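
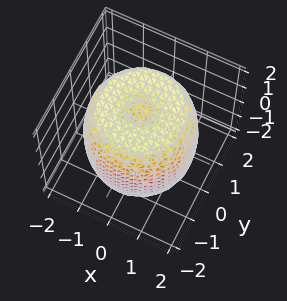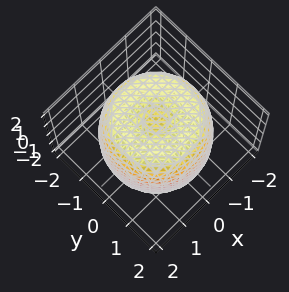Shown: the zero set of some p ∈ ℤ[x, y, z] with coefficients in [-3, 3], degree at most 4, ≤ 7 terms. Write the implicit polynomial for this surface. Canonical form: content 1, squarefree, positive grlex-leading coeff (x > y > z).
x^4 + 2*x^2*y^2 + y^4 - 2*x^2 - 2*y^2 + z^2 - 2

1. Degree: a generic line meets the surface in up to 4 points, so deg p = 4.
2. Symmetries: every cross-section ⟂ z is a circle, so x, y appear only via x² + y².
3. Observable constraints: a circular section at z = 0 has radius between 1 and 2.
4. The integer polynomial consistent with all of this is the stated p.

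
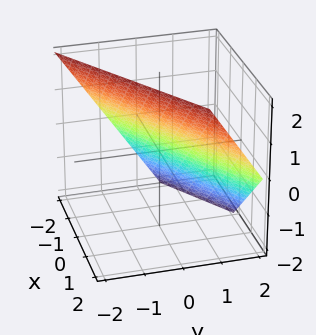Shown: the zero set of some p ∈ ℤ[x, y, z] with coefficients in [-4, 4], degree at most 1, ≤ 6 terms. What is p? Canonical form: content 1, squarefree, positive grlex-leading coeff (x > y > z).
2*x - 3*y - 2*z + 2

1. deg p = 1. Every cross-section is a straight line — this is a plane.
2. Against the integer gridlines: one z-axis crossing is at z = 1; one x-axis crossing is at x = -1.
3. These observations pin down the coefficients.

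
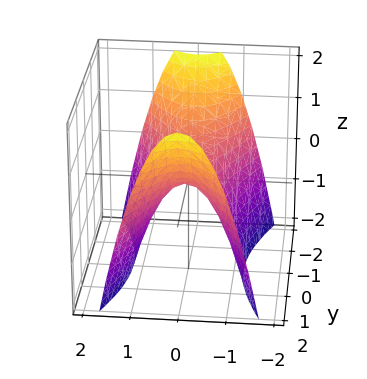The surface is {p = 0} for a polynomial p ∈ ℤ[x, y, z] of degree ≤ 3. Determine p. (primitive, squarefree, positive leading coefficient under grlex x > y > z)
3*x^2 - y^2 + 2*z

(a) Degree: a saddle surface; a quadric, so deg p = 2.
(b) Symmetries: mirror symmetry x ↦ −x ⇒ only even powers of x; mirror symmetry y ↦ −y ⇒ only even powers of y.
(c) Reading off the gridlines: it crosses the y-axis at the gridline y = 0; one x-axis crossing is at x = 0; it crosses the z-axis at the gridline z = 0.
(d) Solving for integer coefficients yields p as stated.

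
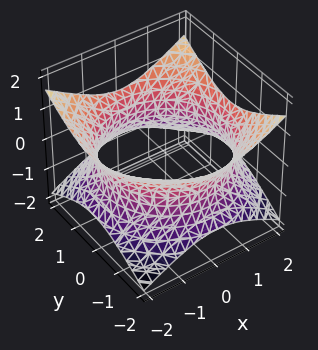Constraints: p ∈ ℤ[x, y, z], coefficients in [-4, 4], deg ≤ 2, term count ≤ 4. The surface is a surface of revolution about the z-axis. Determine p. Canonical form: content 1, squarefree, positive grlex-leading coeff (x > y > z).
x^2 + y^2 - 2*z^2 - 3

First, deg p = 2.
Then, symmetries: rotational symmetry about the z-axis ⇒ p depends on x, y only through x² + y².
Then, observable constraints: no z-intercept at any integer in the box; a circular section at z = 0 has radius between 1 and 2.
Finally, these observations pin down the coefficients.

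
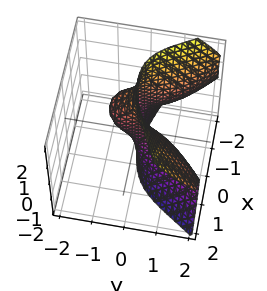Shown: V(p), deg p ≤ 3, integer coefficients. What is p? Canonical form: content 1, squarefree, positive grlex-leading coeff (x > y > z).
2*x*y*z + y^3 + 3*y*z^2 - 3*x^2 - 3*x

(a) The degree is 3 — the shape is more complex than any degree-2 surface.
(b) Observable constraints: every point of the z-axis in the box is on the surface; it meets the y-axis at y = 0 (among the integer gridlines); among the integer gridlines, it crosses the x-axis at x ∈ {-1, 0}.
(c) Matching integer coefficients to the picture gives p.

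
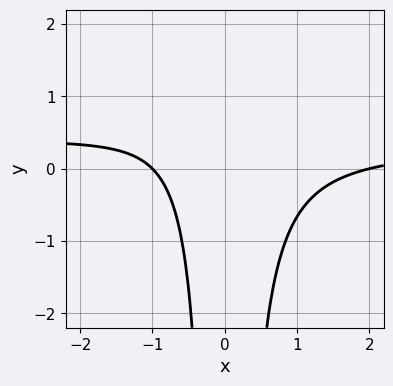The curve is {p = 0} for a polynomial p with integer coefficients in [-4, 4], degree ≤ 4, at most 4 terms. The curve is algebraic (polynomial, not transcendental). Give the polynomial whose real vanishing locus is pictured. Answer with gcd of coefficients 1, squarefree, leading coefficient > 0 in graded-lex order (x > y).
First, deg p = 3.
Then, observable constraints: the curve avoids every integer y-axis point in the box; among the integer gridlines, it crosses the x-axis at x ∈ {-1, 2}.
Finally, matching integer coefficients to the picture gives p.

3*x^2*y - x^2 + x + 2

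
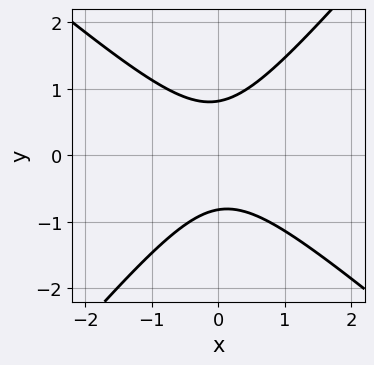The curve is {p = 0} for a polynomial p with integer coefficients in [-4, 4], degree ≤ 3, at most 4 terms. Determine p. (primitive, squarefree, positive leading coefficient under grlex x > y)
3*x^2 + x*y - 3*y^2 + 2

1. deg p = 2. The shape is more complex than any degree-1 curve.
2. Checking where it meets the axes: it misses every integer gridline on the x-axis.
3. The integer polynomial consistent with all of this is the stated p.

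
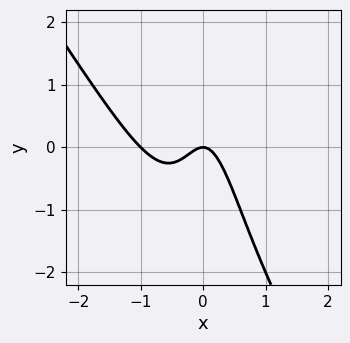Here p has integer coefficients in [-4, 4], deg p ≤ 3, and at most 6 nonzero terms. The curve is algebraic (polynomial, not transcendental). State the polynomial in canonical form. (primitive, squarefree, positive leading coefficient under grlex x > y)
3*x^3 + 2*x^2*y + 3*x^2 + y

1. The degree is 3 — a generic line meets the curve in up to 3 points.
2. Against the integer gridlines: it meets the y-axis at y = 0 (among the integer gridlines); among the integer gridlines, it crosses the x-axis at x ∈ {-1, 0}.
3. The integer polynomial consistent with all of this is the stated p.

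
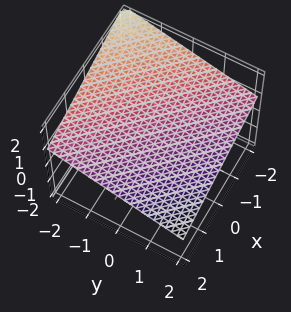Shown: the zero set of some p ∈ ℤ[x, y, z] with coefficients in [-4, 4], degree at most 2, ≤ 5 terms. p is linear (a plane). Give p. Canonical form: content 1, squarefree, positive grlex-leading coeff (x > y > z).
(a) The degree is 1 — every cross-section is a straight line — this is a plane.
(b) Checking where it meets the axes: it meets the y-axis at y = 2 (among the integer gridlines); it crosses the x-axis at the gridline x = 2.
(c) Assembling these constraints gives the stated polynomial.

x + y + 3*z - 2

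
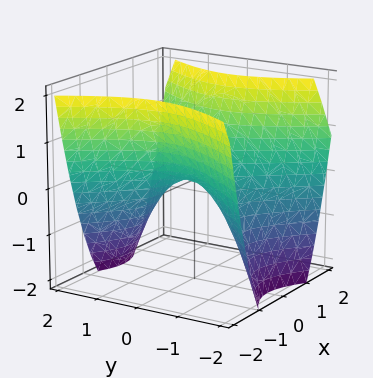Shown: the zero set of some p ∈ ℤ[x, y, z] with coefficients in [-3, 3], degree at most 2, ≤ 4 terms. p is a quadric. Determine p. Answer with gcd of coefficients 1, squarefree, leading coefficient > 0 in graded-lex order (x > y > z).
3*x^2 - 2*y^2 - 3*z

First, the degree is 2 — a saddle surface; a quadric.
Then, symmetries: mirror symmetry x ↦ −x ⇒ only even powers of x; mirror symmetry y ↦ −y ⇒ only even powers of y.
Next, from the visible intercepts: one z-axis crossing is at z = 0; it crosses the y-axis at the gridline y = 0.
Finally, these observations pin down the coefficients.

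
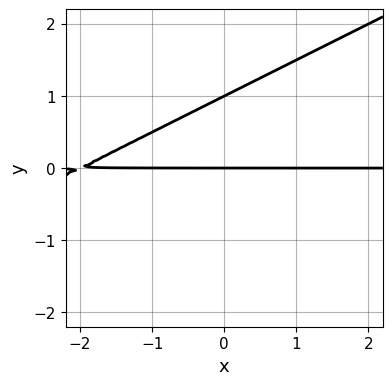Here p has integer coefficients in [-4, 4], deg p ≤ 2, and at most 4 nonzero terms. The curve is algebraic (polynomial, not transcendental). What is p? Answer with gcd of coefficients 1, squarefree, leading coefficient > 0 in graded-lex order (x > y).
x*y - 2*y^2 + 2*y

1. deg p = 2. A generic line meets the curve in up to 2 points.
2. Against the integer gridlines: the y-axis gridline crossings are at y ∈ {0, 1}; the visible x-axis segment lies entirely on the curve.
3. The integer polynomial consistent with all of this is the stated p.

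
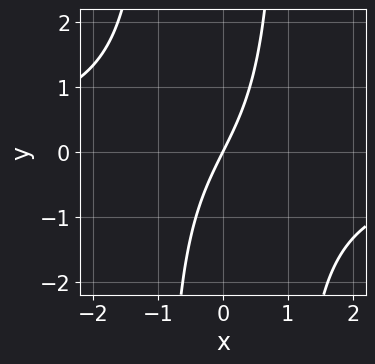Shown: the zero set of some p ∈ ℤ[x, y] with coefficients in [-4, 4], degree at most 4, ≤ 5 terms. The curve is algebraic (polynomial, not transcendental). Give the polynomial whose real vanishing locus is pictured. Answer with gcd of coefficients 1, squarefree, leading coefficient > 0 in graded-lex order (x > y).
x^2*y + 2*x - y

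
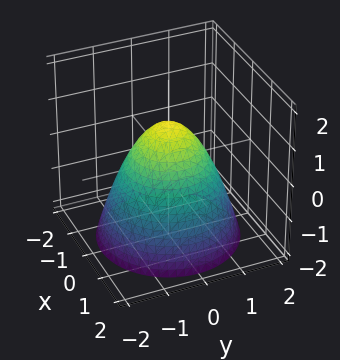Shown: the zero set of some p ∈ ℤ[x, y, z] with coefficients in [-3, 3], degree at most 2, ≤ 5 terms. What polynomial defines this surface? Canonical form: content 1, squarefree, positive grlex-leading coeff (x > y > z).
x^2 + y^2 + z - 1

(a) The degree is 2 — a generic line meets the surface in up to 2 points.
(b) By symmetry, every cross-section ⟂ z is a circle, so x, y appear only via x² + y².
(c) Observable constraints: a circular section at z = 0 has radius exactly 1; the y-axis gridline crossings are at y ∈ {-1, 1}; the x-axis gridline crossings are at x ∈ {-1, 1}.
(d) Solving for integer coefficients yields p as stated. Check: (0, 0, 1) on the z-axis lies on the surface, and p(0, 0, 1) = 0. ✓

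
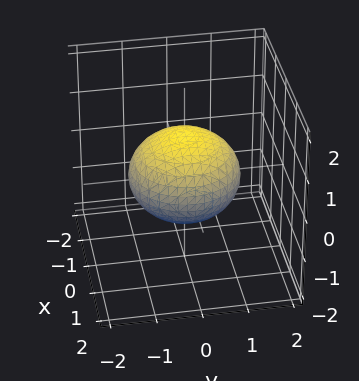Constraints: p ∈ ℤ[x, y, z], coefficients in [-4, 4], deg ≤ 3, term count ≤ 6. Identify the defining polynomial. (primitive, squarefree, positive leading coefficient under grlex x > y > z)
2*x^2 + 2*y^2 + 3*z^2 - 3

The degree is 2 — a closed, bounded, convex surface; a quadric.
By symmetry, the surface is invariant under rotation about z: p = q(x² + y², z); it's symmetric under z → −z, forcing even powers of z.
Observable constraints: a circular section at z = 0 has radius between 1 and 2; the z-axis gridline crossings are at z ∈ {-1, 1}.
Solving for integer coefficients yields p as stated.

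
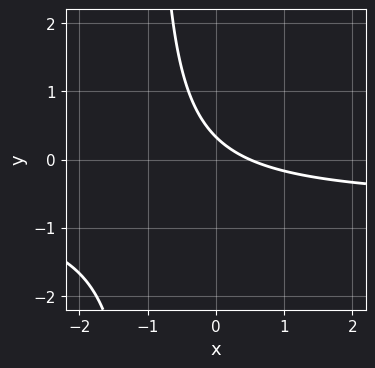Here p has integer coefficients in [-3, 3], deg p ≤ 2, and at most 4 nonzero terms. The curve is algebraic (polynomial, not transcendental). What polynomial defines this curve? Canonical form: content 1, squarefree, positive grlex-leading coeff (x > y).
1. deg p = 2. The shape is more complex than any degree-1 curve.
2. Matching integer coefficients to the picture gives p.

3*x*y + 2*x + 3*y - 1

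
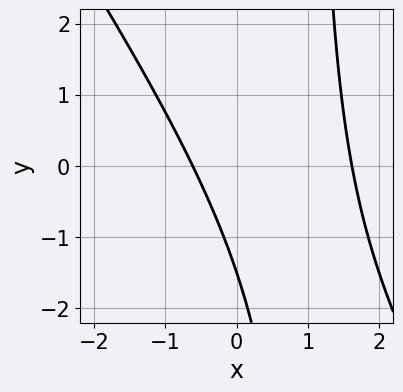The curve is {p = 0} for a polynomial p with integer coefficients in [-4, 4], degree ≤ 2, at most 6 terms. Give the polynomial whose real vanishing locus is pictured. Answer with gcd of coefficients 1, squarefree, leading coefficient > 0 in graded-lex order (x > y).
3*x^2 + 2*x*y - 3*x - 2*y - 3

The degree is 2 — no degree-1 curve has this shape.
The integer polynomial consistent with all of this is the stated p.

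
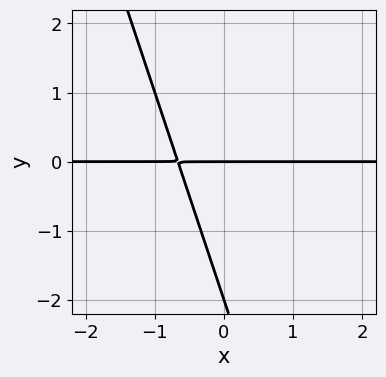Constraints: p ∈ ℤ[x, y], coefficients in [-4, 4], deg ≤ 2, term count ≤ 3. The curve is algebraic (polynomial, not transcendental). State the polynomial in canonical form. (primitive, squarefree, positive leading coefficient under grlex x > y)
The degree is 2 — no degree-1 curve has this shape.
Against the integer gridlines: the y-axis gridline crossings are at y ∈ {-2, 0}; every point of the x-axis in the box is on the curve.
Assembling these constraints gives the stated polynomial.

3*x*y + y^2 + 2*y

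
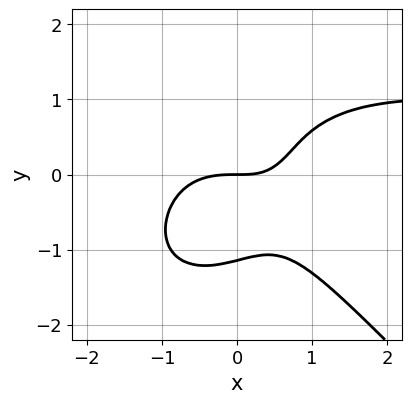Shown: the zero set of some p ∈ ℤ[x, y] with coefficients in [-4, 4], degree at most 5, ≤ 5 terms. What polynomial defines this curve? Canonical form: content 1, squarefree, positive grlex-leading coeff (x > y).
First, the degree is 4 — no degree-3 curve has this shape.
Then, from the axis intercepts and sections: it meets the x-axis at x = 0 (among the integer gridlines); it meets the y-axis at y = 0 (among the integer gridlines).
Finally, together with the visible shape, these determine p as stated.

2*x^3*y + 2*y^4 - 2*x^3 - 2*x*y + 3*y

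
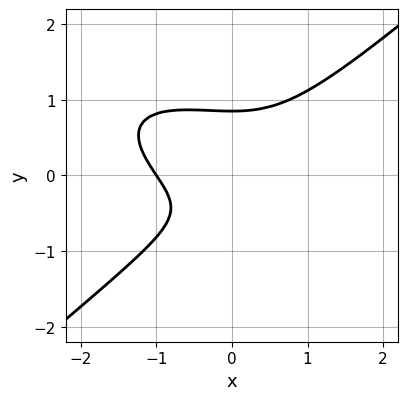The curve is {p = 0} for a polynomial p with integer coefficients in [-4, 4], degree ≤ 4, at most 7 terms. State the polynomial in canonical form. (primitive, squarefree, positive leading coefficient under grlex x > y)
x^3 + x^2*y - 3*y^3 + y + 1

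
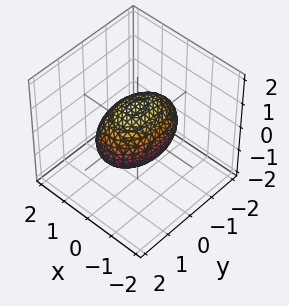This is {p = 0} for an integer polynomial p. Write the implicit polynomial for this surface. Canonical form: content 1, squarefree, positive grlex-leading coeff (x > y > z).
2*x^2 + y^2 + 2*z^2 - 2

(a) The degree is 2 — a closed, bounded, convex surface; a quadric.
(b) Symmetries: mirror symmetry x ↦ −x ⇒ only even powers of x; it's symmetric under z → −z, forcing even powers of z; the y ↦ −y reflection is a symmetry, so y appears only in even powers.
(c) From the axis intercepts and sections: the x-axis gridline crossings are at x ∈ {-1, 1}; the z-axis gridline crossings are at z ∈ {-1, 1}.
(d) Fitting integer coefficients to these (and the overall shape) gives p.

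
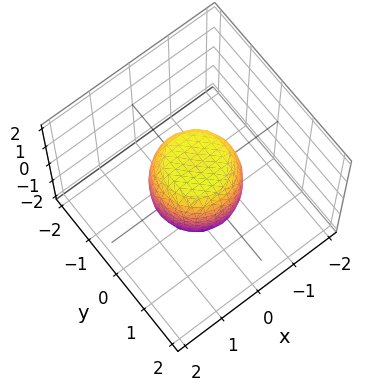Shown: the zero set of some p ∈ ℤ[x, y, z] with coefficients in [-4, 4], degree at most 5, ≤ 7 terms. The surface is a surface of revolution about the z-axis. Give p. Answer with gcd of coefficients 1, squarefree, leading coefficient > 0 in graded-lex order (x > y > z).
2*x^4 + 4*x^2*y^2 + 2*y^4 - x^2 - y^2 + z^2 - 1

1. deg p = 4. A generic line meets the surface in up to 4 points.
2. Symmetries: the z-axis is an axis of rotation, so x and y enter only as x² + y².
3. Observable constraints: a circular section at z = 0 has radius exactly 1; the z-axis gridline crossings are at z ∈ {-1, 1}.
4. Matching integer coefficients to the picture gives p. Check: (0, -1, 0) on the y-axis lies on the surface, and p(0, -1, 0) = 0. ✓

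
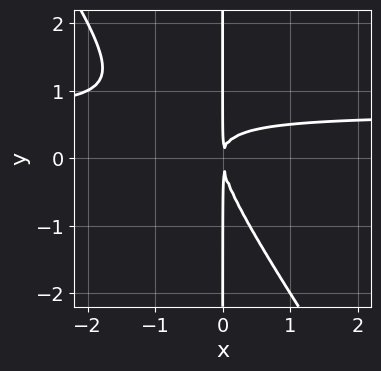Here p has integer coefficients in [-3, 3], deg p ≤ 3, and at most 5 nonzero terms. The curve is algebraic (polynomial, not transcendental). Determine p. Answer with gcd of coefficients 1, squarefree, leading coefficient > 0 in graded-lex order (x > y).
3*x^2*y + 2*x*y^2 - 2*x^2

First, degree: no degree-2 curve has this shape, so deg p = 3.
Next, observable constraints: every point of the y-axis in the box is on the curve.
Finally, the integer polynomial consistent with all of this is the stated p.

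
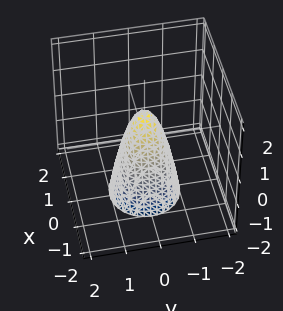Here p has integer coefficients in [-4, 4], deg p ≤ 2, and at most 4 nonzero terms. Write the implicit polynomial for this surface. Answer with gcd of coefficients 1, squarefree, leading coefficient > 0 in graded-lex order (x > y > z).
3*x^2 + 3*y^2 + z - 1

First, degree: a generic line meets the surface in up to 2 points, so deg p = 2.
Next, symmetries: rotational symmetry about the z-axis ⇒ p depends on x, y only through x² + y².
Then, checking where it meets the axes: a circular section at z = 0 has radius between 0 and 1; it crosses the z-axis at the gridline z = 1.
Finally, matching integer coefficients to the picture gives p.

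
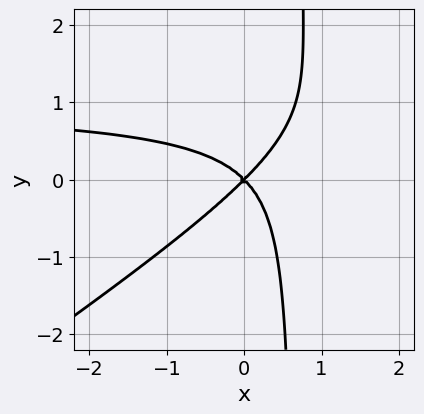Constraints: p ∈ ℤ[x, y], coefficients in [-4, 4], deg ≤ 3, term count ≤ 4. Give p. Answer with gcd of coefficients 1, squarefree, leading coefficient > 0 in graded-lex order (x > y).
First, degree: a generic line meets the curve in up to 3 points, so deg p = 3.
Next, from the axis intercepts and sections: one y-axis crossing is at y = 0; it crosses the x-axis at the gridline x = 0.
Finally, together with the visible shape, these determine p as stated.

2*x^2*y - 3*x*y^2 - 2*x^2 + 2*y^2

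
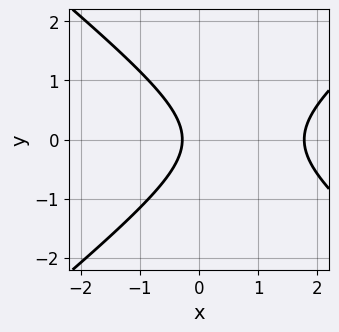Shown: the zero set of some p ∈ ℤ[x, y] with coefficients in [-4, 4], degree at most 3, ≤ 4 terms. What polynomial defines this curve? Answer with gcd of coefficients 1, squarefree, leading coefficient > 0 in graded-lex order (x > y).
2*x^2 - 3*y^2 - 3*x - 1

First, the degree is 2 — the shape is more complex than any degree-1 curve.
Then, symmetries: mirror symmetry y ↦ −y ⇒ only even powers of y.
Then, reading off the gridlines: no y-intercept at any integer in the box.
Finally, together with the visible shape, these determine p as stated.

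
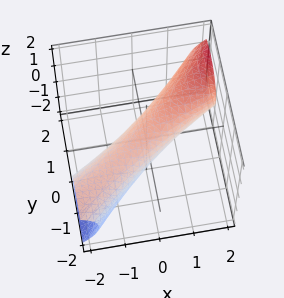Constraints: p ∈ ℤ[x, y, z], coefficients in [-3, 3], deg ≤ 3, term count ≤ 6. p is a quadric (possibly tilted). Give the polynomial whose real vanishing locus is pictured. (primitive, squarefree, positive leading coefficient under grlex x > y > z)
x^2 - 3*x*y - x*z + 2*y^2 + 2*z^2 - 1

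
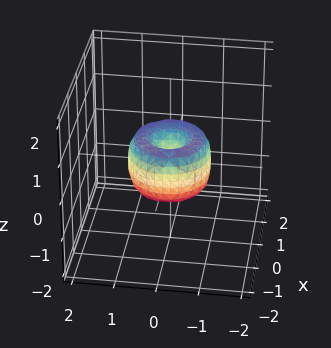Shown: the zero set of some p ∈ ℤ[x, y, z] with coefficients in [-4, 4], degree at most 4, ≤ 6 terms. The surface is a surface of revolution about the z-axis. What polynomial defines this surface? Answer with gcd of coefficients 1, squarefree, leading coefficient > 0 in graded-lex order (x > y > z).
2*x^4 + 4*x^2*y^2 + 2*y^4 - 2*x^2 - 2*y^2 + z^2

(a) The degree is 4 — the shape is more complex than any degree-3 surface.
(b) By symmetry, the z-axis is an axis of rotation, so x and y enter only as x² + y².
(c) Checking where it meets the axes: a circular section at z = 0 has radius exactly 1; among the integer gridlines, it crosses the x-axis at x ∈ {-1, 0, 1}; among the integer gridlines, it crosses the y-axis at y ∈ {-1, 0, 1}.
(d) Putting this together gives p.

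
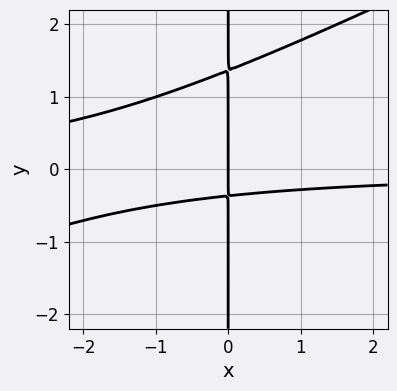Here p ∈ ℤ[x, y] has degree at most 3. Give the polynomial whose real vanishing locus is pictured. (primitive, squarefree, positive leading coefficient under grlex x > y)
x^2*y - 2*x*y^2 + 2*x*y + x

1. The degree is 3 — the shape is more complex than any degree-2 curve.
2. Observable constraints: the visible y-axis segment lies entirely on the curve; it crosses the x-axis at the gridline x = 0.
3. The integer polynomial consistent with all of this is the stated p.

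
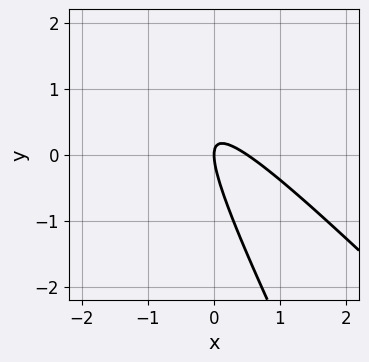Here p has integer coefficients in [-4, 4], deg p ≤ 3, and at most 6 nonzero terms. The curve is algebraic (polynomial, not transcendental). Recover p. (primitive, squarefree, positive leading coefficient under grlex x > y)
2*x^2 + 3*x*y + y^2 - x

1. The degree is 2 — a generic line meets the curve in up to 2 points.
2. From the axis intercepts and sections: it meets the y-axis at y = 0 (among the integer gridlines); one x-axis crossing is at x = 0.
3. Together with the visible shape, these determine p as stated.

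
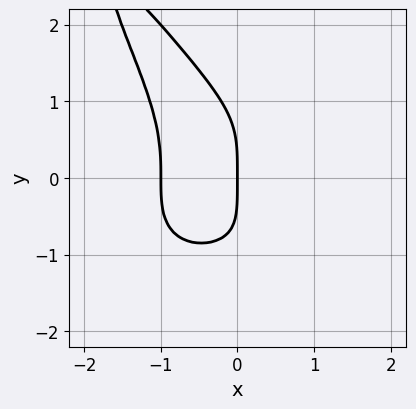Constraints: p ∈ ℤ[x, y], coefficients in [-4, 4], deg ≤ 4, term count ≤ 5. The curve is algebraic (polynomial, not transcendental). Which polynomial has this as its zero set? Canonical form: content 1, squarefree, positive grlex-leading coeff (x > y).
1. The degree is 4 — the shape is more complex than any degree-3 curve.
2. From the axis intercepts and sections: among the integer gridlines, it crosses the x-axis at x ∈ {-1, 0}; it meets the y-axis at y = 0 (among the integer gridlines).
3. Putting this together gives p.

2*x^4 + 2*x*y^3 + y^4 + x^2 + 3*x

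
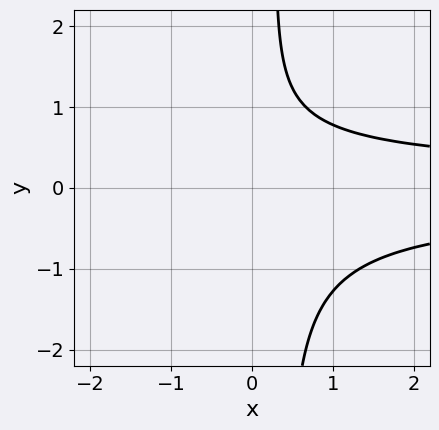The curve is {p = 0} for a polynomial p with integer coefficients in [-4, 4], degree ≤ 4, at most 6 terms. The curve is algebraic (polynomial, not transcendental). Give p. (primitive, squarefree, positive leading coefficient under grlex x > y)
First, deg p = 3.
Then, from the visible intercepts: the curve avoids every integer x-axis point in the box; the curve avoids every integer y-axis point in the box.
Finally, together with the visible shape, these determine p as stated.

3*x*y^2 - y^2 + y - 2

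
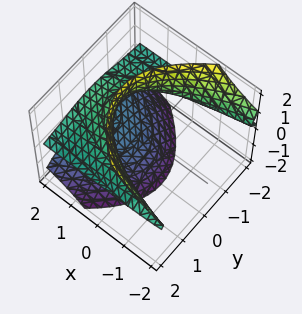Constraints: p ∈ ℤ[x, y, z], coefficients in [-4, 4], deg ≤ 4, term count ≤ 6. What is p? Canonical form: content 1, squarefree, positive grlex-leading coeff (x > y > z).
3*x*z^2 + 2*y^2*z - z^3 - 2

First, the picture has 2 separate pieces. Treating them together as one polynomial.
Next, the degree is 3 — a generic line meets the surface in up to 3 points.
Next, observable constraints: it misses every integer gridline on the y-axis; the surface avoids every integer x-axis point in the box.
Finally, these observations pin down the coefficients.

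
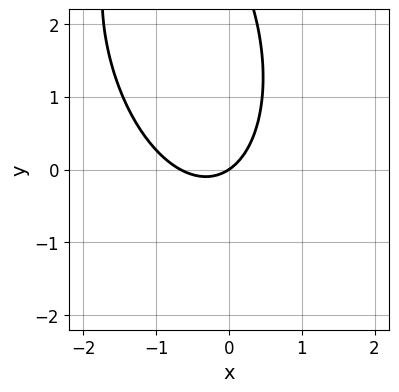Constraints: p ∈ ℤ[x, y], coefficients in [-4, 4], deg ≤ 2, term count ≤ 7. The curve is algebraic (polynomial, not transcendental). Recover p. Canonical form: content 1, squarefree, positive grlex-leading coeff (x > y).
3*x^2 + x*y + y^2 + 2*x - 3*y

Degree: the shape is more complex than any degree-1 curve, so deg p = 2.
Reading off the gridlines: it meets the y-axis at y = 0 (among the integer gridlines); it meets the x-axis at x = 0 (among the integer gridlines).
Together with the visible shape, these determine p as stated.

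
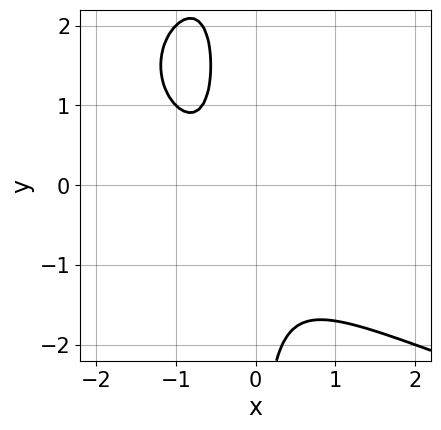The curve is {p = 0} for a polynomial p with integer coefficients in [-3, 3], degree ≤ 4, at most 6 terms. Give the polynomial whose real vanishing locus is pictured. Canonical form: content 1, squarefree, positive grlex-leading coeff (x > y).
First, the degree is 3 — the shape is more complex than any degree-2 curve.
Next, reading off the gridlines: it misses every integer gridline on the x-axis; it misses every integer gridline on the y-axis.
Finally, the integer polynomial consistent with all of this is the stated p.

x*y^2 - 3*x^2 - 3*x*y - 3*x - 2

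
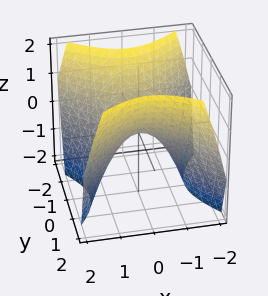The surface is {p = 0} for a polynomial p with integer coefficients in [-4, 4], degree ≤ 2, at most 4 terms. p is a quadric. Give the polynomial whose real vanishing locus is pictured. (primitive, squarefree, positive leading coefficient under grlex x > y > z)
x^2 - y^2 + z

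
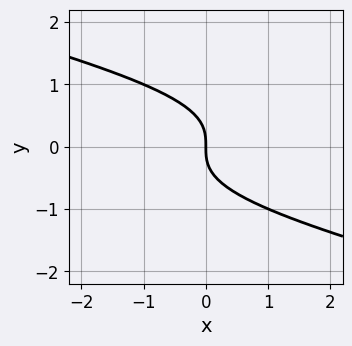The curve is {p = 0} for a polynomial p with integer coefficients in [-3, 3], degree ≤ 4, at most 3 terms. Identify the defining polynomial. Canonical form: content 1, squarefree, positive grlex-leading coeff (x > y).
(a) deg p = 3. No degree-2 curve has this shape.
(b) Checking where it meets the axes: one x-axis crossing is at x = 0; it crosses the y-axis at the gridline y = 0.
(c) Matching integer coefficients to the picture gives p.

x*y^2 + 3*y^3 + 2*x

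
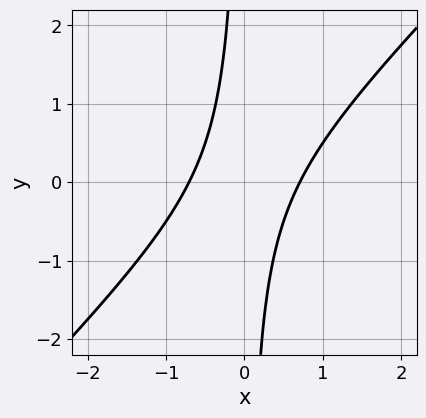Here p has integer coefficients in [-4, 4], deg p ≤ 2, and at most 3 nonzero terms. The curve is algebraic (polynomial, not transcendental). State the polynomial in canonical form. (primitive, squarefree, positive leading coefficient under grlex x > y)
deg p = 2. The shape is more complex than any degree-1 curve.
Against the integer gridlines: the curve avoids every integer y-axis point in the box.
The integer polynomial consistent with all of this is the stated p.

2*x^2 - 2*x*y - 1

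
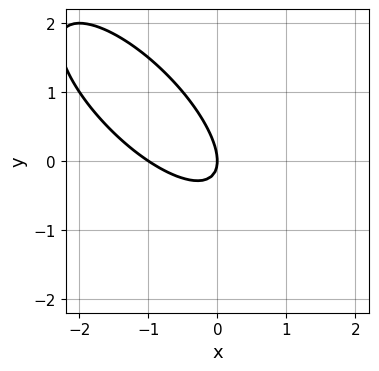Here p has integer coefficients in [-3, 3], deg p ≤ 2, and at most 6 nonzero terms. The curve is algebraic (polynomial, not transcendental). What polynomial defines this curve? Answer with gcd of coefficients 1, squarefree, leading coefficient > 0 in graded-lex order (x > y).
2*x^2 + 3*x*y + 2*y^2 + 2*x

deg p = 2.
From the visible intercepts: it meets the y-axis at y = 0 (among the integer gridlines); among the integer gridlines, it crosses the x-axis at x ∈ {-1, 0}.
The integer polynomial consistent with all of this is the stated p.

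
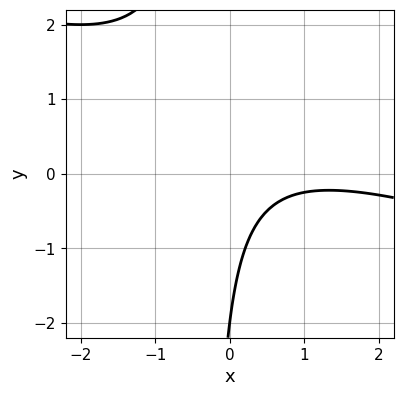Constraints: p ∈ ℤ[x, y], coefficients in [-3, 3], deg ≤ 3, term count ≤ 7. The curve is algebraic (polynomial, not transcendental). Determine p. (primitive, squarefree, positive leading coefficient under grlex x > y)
x^2 + 3*x*y - 2*x + y + 2

First, deg p = 2. The shape is more complex than any degree-1 curve.
Then, against the integer gridlines: no x-intercept at any integer in the box; one y-axis crossing is at y = -2.
Finally, assembling these constraints gives the stated polynomial.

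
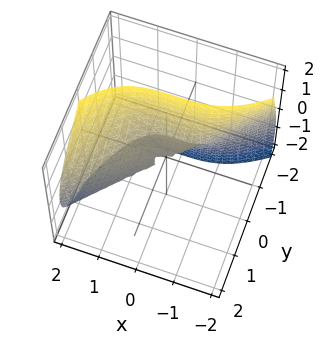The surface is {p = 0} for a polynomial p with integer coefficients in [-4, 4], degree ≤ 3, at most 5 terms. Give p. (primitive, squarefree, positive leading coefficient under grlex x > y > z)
2*x^3 - 3*y^3 - 3*y*z^2 - 3*y*z - 3*z^2

First, deg p = 3.
Then, reading off the gridlines: it crosses the y-axis at the gridline y = 0; it meets the z-axis at z = 0 (among the integer gridlines); it meets the x-axis at x = 0 (among the integer gridlines).
Finally, these observations pin down the coefficients.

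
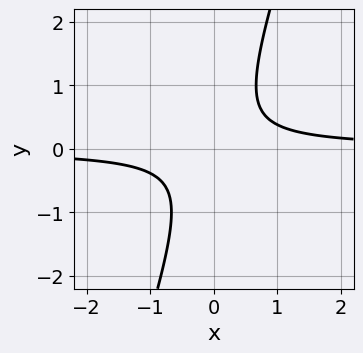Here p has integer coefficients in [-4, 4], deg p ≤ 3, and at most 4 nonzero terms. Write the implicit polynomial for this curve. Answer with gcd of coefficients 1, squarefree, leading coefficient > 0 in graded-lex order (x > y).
3*x*y - y^2 - 1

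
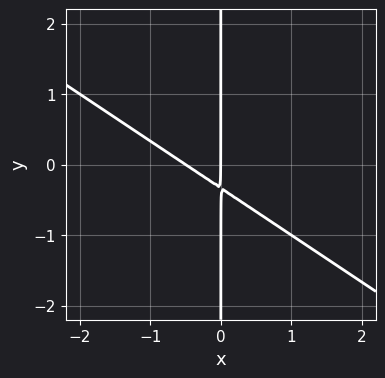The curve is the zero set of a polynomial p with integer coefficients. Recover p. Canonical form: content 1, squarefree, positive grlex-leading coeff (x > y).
1. deg p = 2.
2. Observable constraints: the visible y-axis segment lies entirely on the curve; it crosses the x-axis at the gridline x = 0.
3. Solving for integer coefficients yields p as stated.

2*x^2 + 3*x*y + x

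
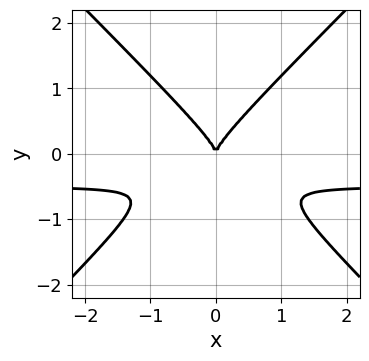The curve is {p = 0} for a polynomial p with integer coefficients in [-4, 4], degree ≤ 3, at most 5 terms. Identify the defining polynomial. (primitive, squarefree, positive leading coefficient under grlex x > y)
2*x^2*y - 2*y^3 + x^2

The degree is 3 — a generic line meets the curve in up to 3 points.
Symmetries: the x ↦ −x reflection is a symmetry, so x appears only in even powers.
From the visible intercepts: it meets the x-axis at x = 0 (among the integer gridlines); it crosses the y-axis at the gridline y = 0.
Fitting integer coefficients to these (and the overall shape) gives p.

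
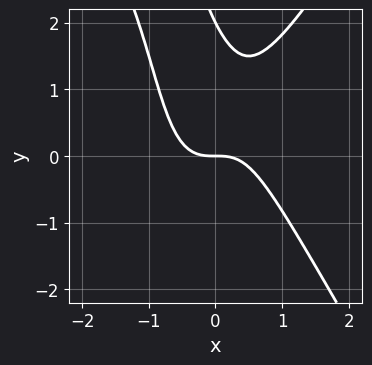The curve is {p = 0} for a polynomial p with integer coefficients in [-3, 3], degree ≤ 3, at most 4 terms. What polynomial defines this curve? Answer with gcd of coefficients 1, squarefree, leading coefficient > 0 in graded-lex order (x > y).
First, degree: the shape is more complex than any degree-2 curve, so deg p = 3.
Then, against the integer gridlines: among the integer gridlines, it crosses the y-axis at y ∈ {0, 2}; it crosses the x-axis at the gridline x = 0.
Finally, together with the visible shape, these determine p as stated.

3*x^3 - x*y^2 - y^2 + 2*y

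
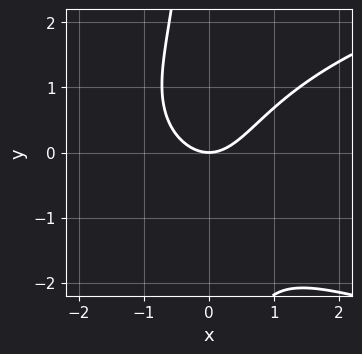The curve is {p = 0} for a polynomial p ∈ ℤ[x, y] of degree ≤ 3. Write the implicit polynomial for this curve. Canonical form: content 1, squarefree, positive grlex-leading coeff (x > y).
2*x*y^2 - 3*x^2 + 3*y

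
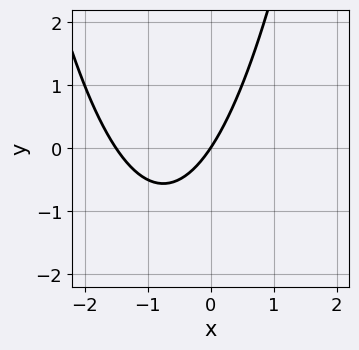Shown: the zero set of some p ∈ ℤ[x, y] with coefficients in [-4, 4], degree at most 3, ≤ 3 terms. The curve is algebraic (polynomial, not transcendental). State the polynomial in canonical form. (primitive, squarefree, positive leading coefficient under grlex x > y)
2*x^2 + 3*x - 2*y

Degree: the shape is more complex than any degree-1 curve, so deg p = 2.
Observable constraints: it crosses the x-axis at the gridline x = 0; it crosses the y-axis at the gridline y = 0.
Matching integer coefficients to the picture gives p.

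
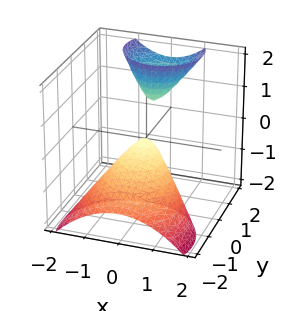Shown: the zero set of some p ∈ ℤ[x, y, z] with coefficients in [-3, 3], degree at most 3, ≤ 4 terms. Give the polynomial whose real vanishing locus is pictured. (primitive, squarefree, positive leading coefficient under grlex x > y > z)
2*x^2 + 2*y^2 - 3*y*z + z

There are 2 components. They look like related sheets of one shape, so recover p as a whole.
deg p = 2. No degree-1 surface has this shape.
Checking where it meets the axes: it meets the z-axis at z = 0 (among the integer gridlines); it meets the x-axis at x = 0 (among the integer gridlines); it meets the y-axis at y = 0 (among the integer gridlines).
The integer polynomial consistent with all of this is the stated p.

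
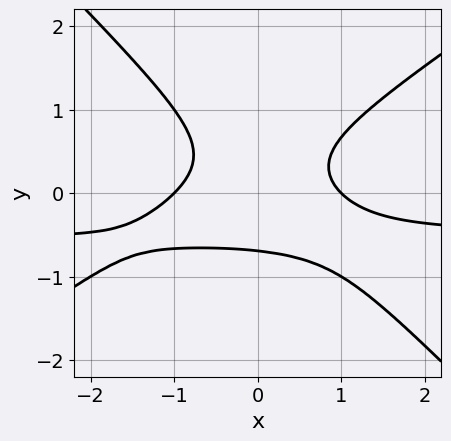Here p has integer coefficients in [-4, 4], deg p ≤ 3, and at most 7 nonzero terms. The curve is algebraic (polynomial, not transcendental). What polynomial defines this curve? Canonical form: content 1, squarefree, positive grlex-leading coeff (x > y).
2*x^2*y - x*y^2 - 3*y^3 + x^2 - 1

First, the degree is 3 — the shape is more complex than any degree-2 curve.
Next, against the integer gridlines: the x-axis gridline crossings are at x ∈ {-1, 1}.
Finally, matching integer coefficients to the picture gives p.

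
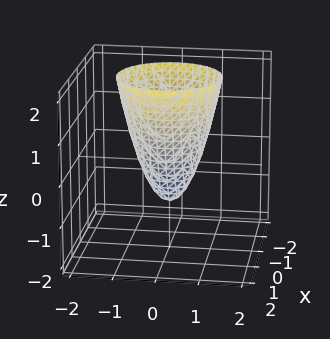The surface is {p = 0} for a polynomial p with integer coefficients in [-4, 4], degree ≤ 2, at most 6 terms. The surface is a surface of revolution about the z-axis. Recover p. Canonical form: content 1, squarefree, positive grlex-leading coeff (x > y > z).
2*x^2 + 2*y^2 - z - 1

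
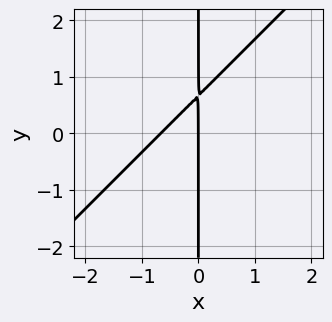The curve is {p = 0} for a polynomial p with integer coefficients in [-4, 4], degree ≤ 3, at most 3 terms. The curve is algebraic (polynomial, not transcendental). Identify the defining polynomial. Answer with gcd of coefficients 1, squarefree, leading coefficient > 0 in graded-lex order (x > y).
Degree: a generic line meets the curve in up to 2 points, so deg p = 2.
Reading off the gridlines: every point of the y-axis in the box is on the curve; it crosses the x-axis at the gridline x = 0.
Matching integer coefficients to the picture gives p.

3*x^2 - 3*x*y + 2*x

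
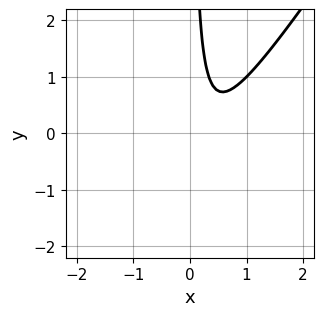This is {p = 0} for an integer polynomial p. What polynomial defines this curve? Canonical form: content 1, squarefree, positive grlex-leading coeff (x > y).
(a) The degree is 2 — the shape is more complex than any degree-1 curve.
(b) Reading off the gridlines: no y-intercept at any integer in the box; it misses every integer gridline on the x-axis.
(c) Solving for integer coefficients yields p as stated.

3*x^2 - 2*x*y - 2*x + 1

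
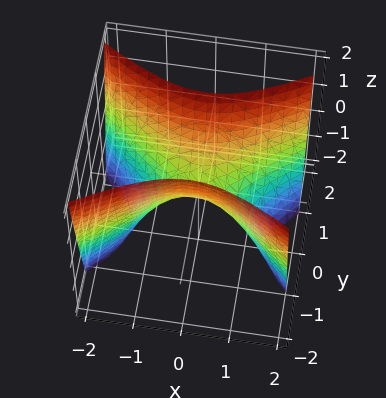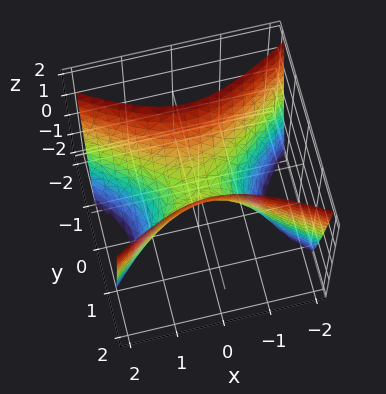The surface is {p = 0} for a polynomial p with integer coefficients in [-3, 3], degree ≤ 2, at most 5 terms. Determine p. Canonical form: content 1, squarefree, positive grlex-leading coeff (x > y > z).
(a) deg p = 2. A hyperbolic paraboloid; a quadric.
(b) Symmetries: mirror symmetry x ↦ −x ⇒ only even powers of x; the y ↦ −y reflection is a symmetry, so y appears only in even powers.
(c) Reading off the gridlines: it crosses the y-axis at the gridline y = 0; one x-axis crossing is at x = 0; it crosses the z-axis at the gridline z = 0.
(d) Fitting integer coefficients to these (and the overall shape) gives p.

x^2 - 2*y^2 + z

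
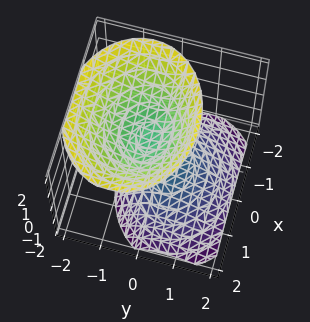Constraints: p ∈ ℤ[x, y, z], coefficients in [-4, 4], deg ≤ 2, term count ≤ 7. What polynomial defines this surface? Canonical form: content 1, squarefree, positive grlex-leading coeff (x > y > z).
2*x^2 + 3*y^2 + 2*y*z - 2*z^2 + 1

(a) The picture has 2 separate pieces. They look like related sheets of one shape, so recover p as a whole.
(b) The degree is 2 — the shape is more complex than any degree-1 surface.
(c) From the visible intercepts: no x-intercept at any integer in the box; the surface avoids every integer y-axis point in the box.
(d) Matching integer coefficients to the picture gives p.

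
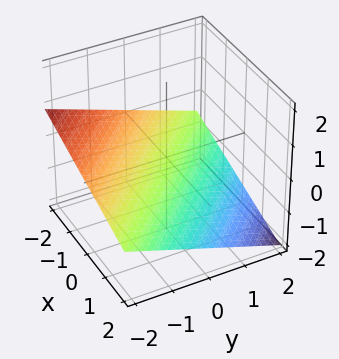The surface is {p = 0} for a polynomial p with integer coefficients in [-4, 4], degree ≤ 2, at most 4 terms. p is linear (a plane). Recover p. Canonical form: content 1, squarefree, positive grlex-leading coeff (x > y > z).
x + y + 3*z + 2

Degree: the surface is flat (a plane), so deg p = 1.
Observable constraints: it crosses the y-axis at the gridline y = -2; one x-axis crossing is at x = -2.
These observations pin down the coefficients.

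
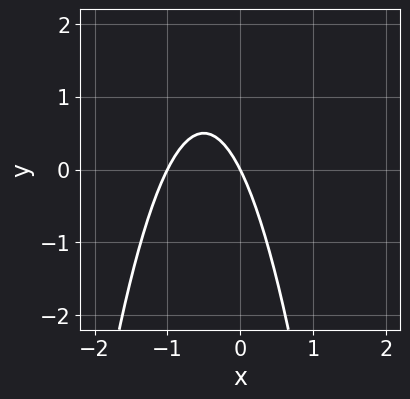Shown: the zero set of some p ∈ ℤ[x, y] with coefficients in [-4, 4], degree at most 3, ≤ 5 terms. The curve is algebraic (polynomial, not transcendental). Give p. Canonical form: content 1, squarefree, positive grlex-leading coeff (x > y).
2*x^2 + 2*x + y

The degree is 2 — a generic line meets the curve in up to 2 points.
Reading off the gridlines: one y-axis crossing is at y = 0; the x-axis gridline crossings are at x ∈ {-1, 0}.
Assembling these constraints gives the stated polynomial.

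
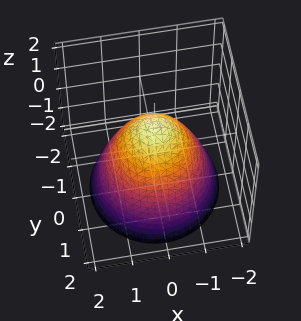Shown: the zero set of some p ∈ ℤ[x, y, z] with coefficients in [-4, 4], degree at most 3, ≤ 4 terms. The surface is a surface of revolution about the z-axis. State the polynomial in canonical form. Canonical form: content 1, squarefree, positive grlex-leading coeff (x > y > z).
x^2 + y^2 + z - 1

(a) The degree is 2 — a generic line meets the surface in up to 2 points.
(b) Symmetries: rotational symmetry about the z-axis ⇒ p depends on x, y only through x² + y².
(c) Observable constraints: a circular section at z = -2 has radius between 1 and 2; the x-axis gridline crossings are at x ∈ {-1, 1}; the y-axis gridline crossings are at y ∈ {-1, 1}.
(d) Assembling these constraints gives the stated polynomial.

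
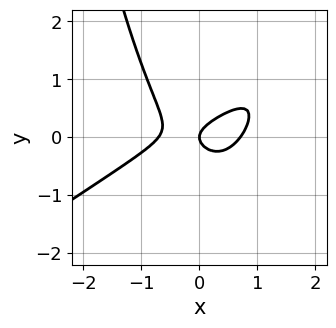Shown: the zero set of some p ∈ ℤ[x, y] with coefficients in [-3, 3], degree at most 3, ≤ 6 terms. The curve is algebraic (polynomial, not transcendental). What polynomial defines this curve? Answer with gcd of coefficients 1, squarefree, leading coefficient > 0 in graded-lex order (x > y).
2*x^3 - 3*x^2*y + 3*y^2 - x

First, the degree is 3 — the shape is more complex than any degree-2 curve.
Next, reading off the gridlines: one x-axis crossing is at x = 0; one y-axis crossing is at y = 0.
Finally, solving for integer coefficients yields p as stated.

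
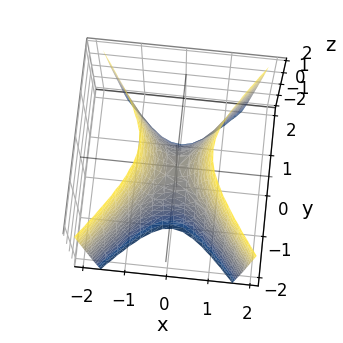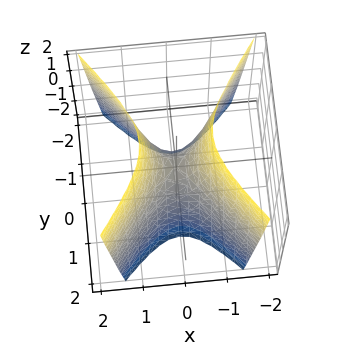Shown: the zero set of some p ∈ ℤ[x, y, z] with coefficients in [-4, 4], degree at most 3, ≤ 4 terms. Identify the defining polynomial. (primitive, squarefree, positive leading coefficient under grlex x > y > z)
3*x^2 - 2*y^2 - z

First, the degree is 2 — a hyperbolic paraboloid; a quadric.
Next, symmetries: mirror symmetry y ↦ −y ⇒ only even powers of y; the x ↦ −x reflection is a symmetry, so x appears only in even powers.
Next, against the integer gridlines: it crosses the z-axis at the gridline z = 0; one x-axis crossing is at x = 0; it meets the y-axis at y = 0 (among the integer gridlines).
Finally, together with the visible shape, these determine p as stated.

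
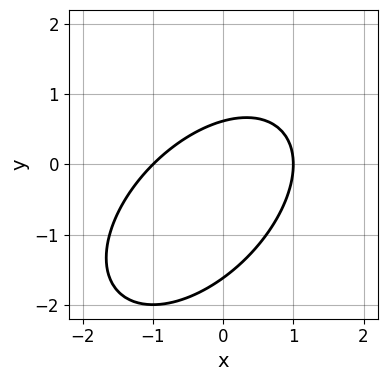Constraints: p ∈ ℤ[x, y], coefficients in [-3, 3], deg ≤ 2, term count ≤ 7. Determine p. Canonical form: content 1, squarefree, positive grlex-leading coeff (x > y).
(a) The degree is 2 — a generic line meets the curve in up to 2 points.
(b) Observable constraints: among the integer gridlines, it crosses the x-axis at x ∈ {-1, 1}.
(c) The integer polynomial consistent with all of this is the stated p.

x^2 - x*y + y^2 + y - 1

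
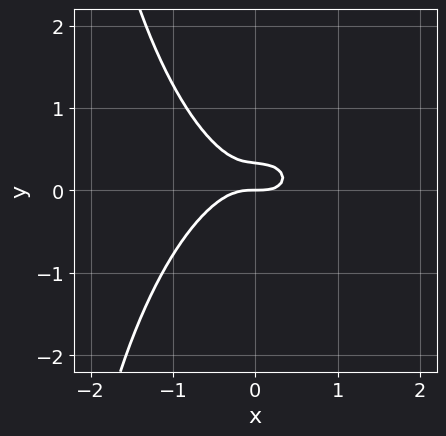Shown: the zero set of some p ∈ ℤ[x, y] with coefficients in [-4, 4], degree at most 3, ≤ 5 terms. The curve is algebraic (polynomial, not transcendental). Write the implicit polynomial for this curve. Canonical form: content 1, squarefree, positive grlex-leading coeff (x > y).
1. The degree is 3 — no degree-2 curve has this shape.
2. Against the integer gridlines: it meets the y-axis at y = 0 (among the integer gridlines); it crosses the x-axis at the gridline x = 0.
3. The integer polynomial consistent with all of this is the stated p.

2*x^3 + x*y^2 + 3*y^2 - y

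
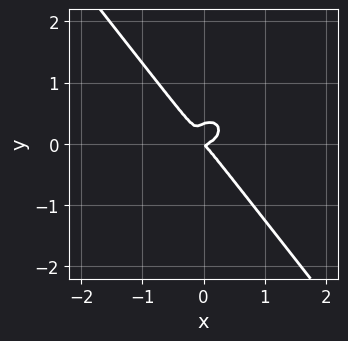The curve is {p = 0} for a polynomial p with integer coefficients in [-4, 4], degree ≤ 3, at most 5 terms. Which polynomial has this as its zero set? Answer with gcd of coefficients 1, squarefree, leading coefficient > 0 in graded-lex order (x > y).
First, the degree is 3 — no degree-2 curve has this shape.
Next, from the axis intercepts and sections: it meets the x-axis at x = 0 (among the integer gridlines); it crosses the y-axis at the gridline y = 0.
Finally, together with the visible shape, these determine p as stated.

3*x^3 + 2*x*y^2 + 3*y^3 - x*y - y^2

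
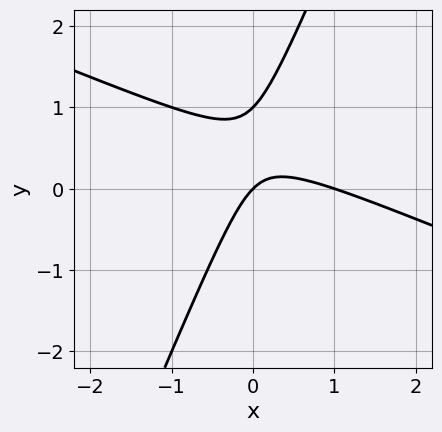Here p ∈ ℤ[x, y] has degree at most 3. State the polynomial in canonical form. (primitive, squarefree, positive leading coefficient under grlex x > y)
x^2 + 2*x*y - y^2 - x + y

The degree is 2 — a generic line meets the curve in up to 2 points.
From the axis intercepts and sections: the x-axis gridline crossings are at x ∈ {0, 1}; among the integer gridlines, it crosses the y-axis at y ∈ {0, 1}.
Assembling these constraints gives the stated polynomial.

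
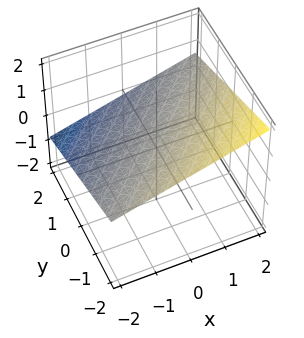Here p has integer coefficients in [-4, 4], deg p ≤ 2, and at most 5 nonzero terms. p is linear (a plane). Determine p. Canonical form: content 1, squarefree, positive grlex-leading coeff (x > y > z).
1. The degree is 1 — the surface is flat (a plane).
2. Reading off the gridlines: it meets the x-axis at x = -2 (among the integer gridlines); one y-axis crossing is at y = 2.
3. Together with the visible shape, these determine p as stated.

x - y - 3*z + 2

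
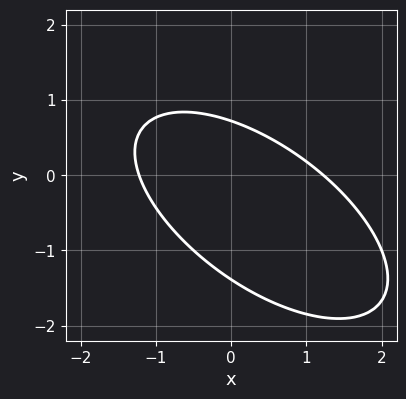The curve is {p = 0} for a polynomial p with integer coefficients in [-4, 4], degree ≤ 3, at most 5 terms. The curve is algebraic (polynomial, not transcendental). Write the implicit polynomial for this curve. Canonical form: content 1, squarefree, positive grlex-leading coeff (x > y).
2*x^2 + 3*x*y + 3*y^2 + 2*y - 3

(a) deg p = 2. The shape is more complex than any degree-1 curve.
(b) Matching integer coefficients to the picture gives p.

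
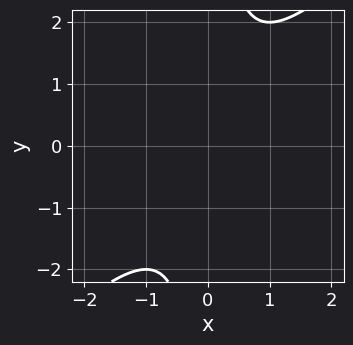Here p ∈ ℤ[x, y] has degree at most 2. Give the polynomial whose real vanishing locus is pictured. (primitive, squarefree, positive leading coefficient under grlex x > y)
x^2 - x*y + 1

Degree: the shape is more complex than any degree-1 curve, so deg p = 2.
From the axis intercepts and sections: no y-intercept at any integer in the box; the curve avoids every integer x-axis point in the box.
The integer polynomial consistent with all of this is the stated p.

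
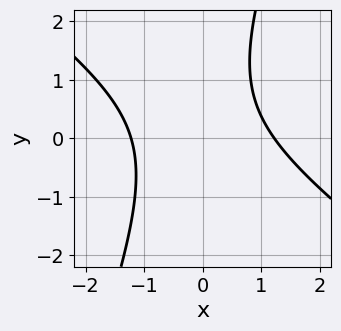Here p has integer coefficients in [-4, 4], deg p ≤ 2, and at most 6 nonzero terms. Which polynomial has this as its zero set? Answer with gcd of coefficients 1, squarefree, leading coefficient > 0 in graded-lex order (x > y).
1. Degree: a generic line meets the curve in up to 2 points, so deg p = 2.
2. Reading off the gridlines: the curve avoids every integer y-axis point in the box.
3. The integer polynomial consistent with all of this is the stated p.

2*x^2 + 2*x*y - y^2 + y - 3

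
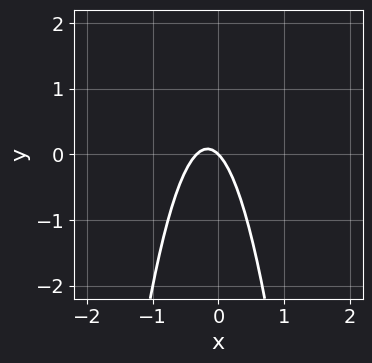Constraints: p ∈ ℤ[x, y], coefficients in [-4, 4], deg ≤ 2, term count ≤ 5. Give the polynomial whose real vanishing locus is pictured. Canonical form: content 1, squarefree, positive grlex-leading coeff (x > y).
3*x^2 + x + y

Degree: the shape is more complex than any degree-1 curve, so deg p = 2.
From the axis intercepts and sections: it crosses the x-axis at the gridline x = 0; it meets the y-axis at y = 0 (among the integer gridlines).
Solving for integer coefficients yields p as stated.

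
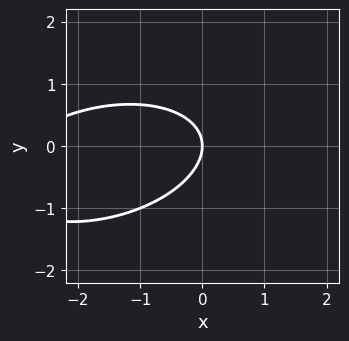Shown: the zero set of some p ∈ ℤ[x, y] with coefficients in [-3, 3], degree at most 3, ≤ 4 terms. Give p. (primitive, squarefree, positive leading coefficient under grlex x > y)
x^2 - x*y + 3*y^2 + 3*x

First, deg p = 2.
Next, observable constraints: it meets the x-axis at x = 0 (among the integer gridlines); one y-axis crossing is at y = 0.
Finally, these observations pin down the coefficients.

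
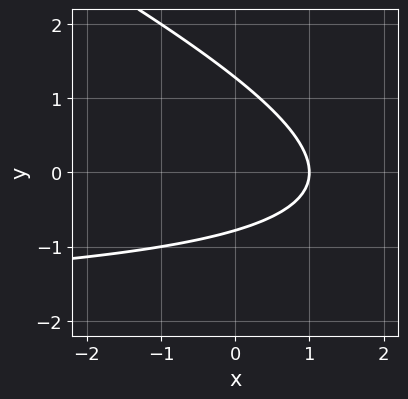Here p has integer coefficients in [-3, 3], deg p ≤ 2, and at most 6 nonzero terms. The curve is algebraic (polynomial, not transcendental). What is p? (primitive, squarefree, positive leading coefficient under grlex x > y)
The degree is 2 — a generic line meets the curve in up to 2 points.
Against the integer gridlines: it crosses the x-axis at the gridline x = 1.
These observations pin down the coefficients.

x*y + 2*y^2 + 2*x - y - 2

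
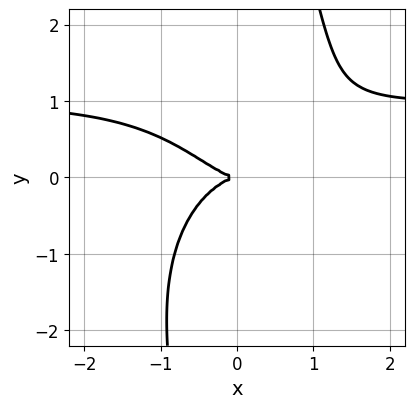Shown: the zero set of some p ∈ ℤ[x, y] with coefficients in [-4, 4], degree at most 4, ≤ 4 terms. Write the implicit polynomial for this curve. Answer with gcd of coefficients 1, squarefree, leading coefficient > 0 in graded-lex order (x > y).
(a) The degree is 4 — a generic line meets the curve in up to 4 points.
(b) From the visible intercepts: it crosses the y-axis at the gridline y = 0; one x-axis crossing is at x = 0.
(c) Together with the visible shape, these determine p as stated.

2*x^3*y + x*y^3 - 2*x^3 - 3*y^2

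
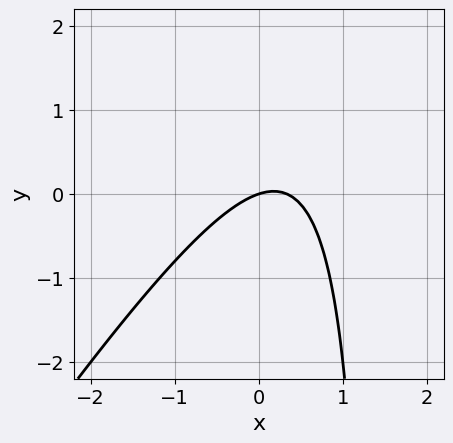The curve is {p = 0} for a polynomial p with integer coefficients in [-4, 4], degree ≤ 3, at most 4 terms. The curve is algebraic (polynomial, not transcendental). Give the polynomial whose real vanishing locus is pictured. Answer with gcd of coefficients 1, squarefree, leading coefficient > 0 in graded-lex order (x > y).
3*x^2 - 2*x*y - x + 3*y

1. The degree is 2 — a generic line meets the curve in up to 2 points.
2. Reading off the gridlines: it meets the y-axis at y = 0 (among the integer gridlines); it crosses the x-axis at the gridline x = 0.
3. Matching integer coefficients to the picture gives p.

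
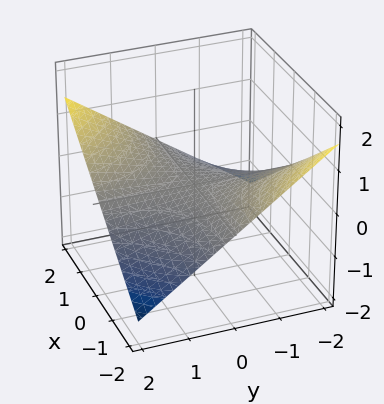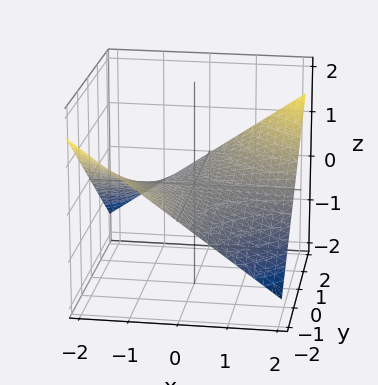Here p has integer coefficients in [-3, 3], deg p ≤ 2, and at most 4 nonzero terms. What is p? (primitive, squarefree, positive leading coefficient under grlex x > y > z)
First, degree: a saddle surface; a quadric, so deg p = 2.
Next, observable constraints: one z-axis crossing is at z = 0; the visible y-axis segment lies entirely on the surface; the visible x-axis segment lies entirely on the surface.
Finally, these observations pin down the coefficients.

x*y - 3*z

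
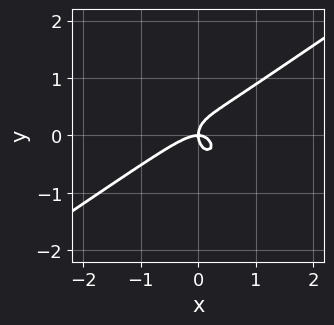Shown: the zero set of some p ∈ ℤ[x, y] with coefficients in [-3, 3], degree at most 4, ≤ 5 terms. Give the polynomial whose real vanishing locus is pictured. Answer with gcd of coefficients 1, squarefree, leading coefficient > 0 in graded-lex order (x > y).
(a) deg p = 3. No degree-2 curve has this shape.
(b) Reading off the gridlines: it meets the x-axis at x = 0 (among the integer gridlines); one y-axis crossing is at y = 0.
(c) These observations pin down the coefficients.

3*x^3 - 3*x^2*y - 3*y^3 + 2*x*y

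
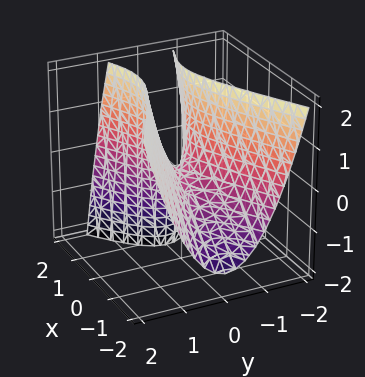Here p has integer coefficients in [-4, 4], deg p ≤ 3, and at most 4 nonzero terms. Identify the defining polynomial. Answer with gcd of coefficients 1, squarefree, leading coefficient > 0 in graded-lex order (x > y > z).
x^2 - x*z - 3*y^2 + z

First, degree: a generic line meets the surface in up to 2 points, so deg p = 2.
Then, against the integer gridlines: it crosses the x-axis at the gridline x = 0; one z-axis crossing is at z = 0; it meets the y-axis at y = 0 (among the integer gridlines).
Finally, together with the visible shape, these determine p as stated.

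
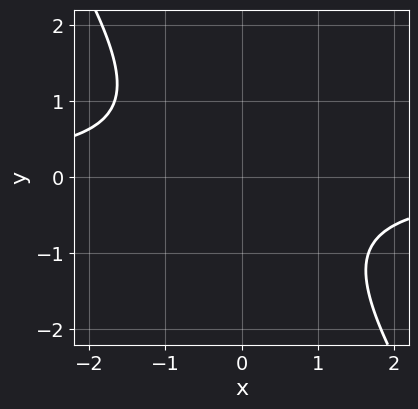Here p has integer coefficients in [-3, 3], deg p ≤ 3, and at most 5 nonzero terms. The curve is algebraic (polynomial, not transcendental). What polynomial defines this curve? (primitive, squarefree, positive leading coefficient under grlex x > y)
3*x*y + 2*y^2 + 3

(a) deg p = 2. No degree-1 curve has this shape.
(b) From the visible intercepts: it misses every integer gridline on the x-axis; no y-intercept at any integer in the box.
(c) Solving for integer coefficients yields p as stated.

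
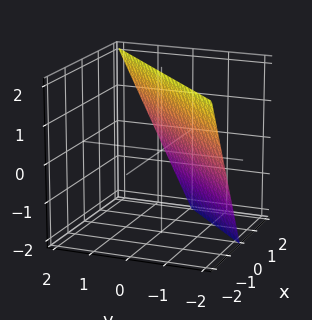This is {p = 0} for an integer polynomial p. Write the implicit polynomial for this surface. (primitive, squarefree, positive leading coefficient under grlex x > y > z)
2*x - 2*y + z - 2

deg p = 1. Every cross-section is a straight line — this is a plane.
Observable constraints: one x-axis crossing is at x = 1; it crosses the z-axis at the gridline z = 2; it meets the y-axis at y = -1 (among the integer gridlines).
Together with the visible shape, these determine p as stated.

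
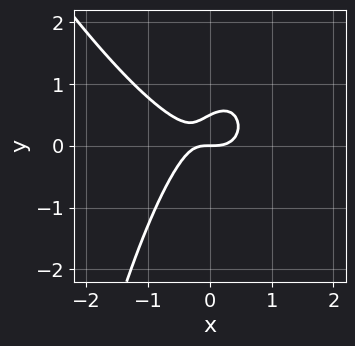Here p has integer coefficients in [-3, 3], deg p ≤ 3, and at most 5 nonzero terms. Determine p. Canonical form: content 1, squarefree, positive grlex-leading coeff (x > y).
1. The degree is 3 — the shape is more complex than any degree-2 curve.
2. Checking where it meets the axes: it meets the y-axis at y = 0 (among the integer gridlines); one x-axis crossing is at x = 0.
3. Assembling these constraints gives the stated polynomial.

2*x^3 + x^2*y - x*y + 2*y^2 - y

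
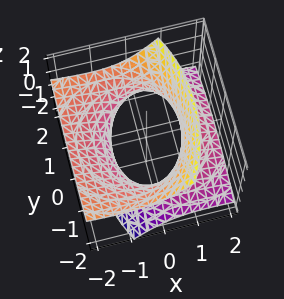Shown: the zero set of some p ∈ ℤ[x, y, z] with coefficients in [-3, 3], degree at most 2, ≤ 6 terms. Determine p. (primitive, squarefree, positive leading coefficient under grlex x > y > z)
x^2 + 3*x*z + y^2 - 2*z^2 - 2

First, the degree is 2 — a generic line meets the surface in up to 2 points.
Next, from the axis intercepts and sections: no z-intercept at any integer in the box.
Finally, the integer polynomial consistent with all of this is the stated p.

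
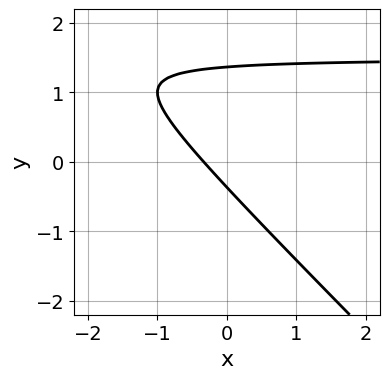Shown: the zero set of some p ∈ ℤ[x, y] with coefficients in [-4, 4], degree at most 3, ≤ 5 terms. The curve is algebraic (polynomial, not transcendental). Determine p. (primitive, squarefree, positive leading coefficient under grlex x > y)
2*x*y + 2*y^2 - 3*x - 2*y - 1

First, degree: no degree-1 curve has this shape, so deg p = 2.
Finally, matching integer coefficients to the picture gives p.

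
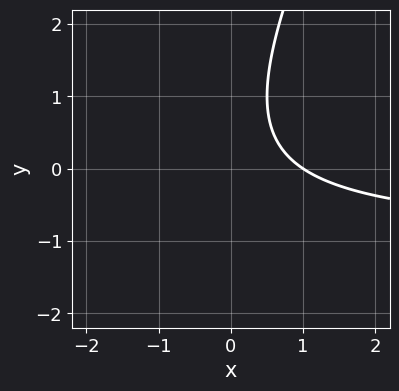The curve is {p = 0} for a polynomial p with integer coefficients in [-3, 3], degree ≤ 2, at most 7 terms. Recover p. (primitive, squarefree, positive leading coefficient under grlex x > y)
(a) The degree is 2 — no degree-1 curve has this shape.
(b) From the axis intercepts and sections: one x-axis crossing is at x = 1; the curve avoids every integer y-axis point in the box.
(c) Putting this together gives p.

2*x*y - y^2 + 2*x + y - 2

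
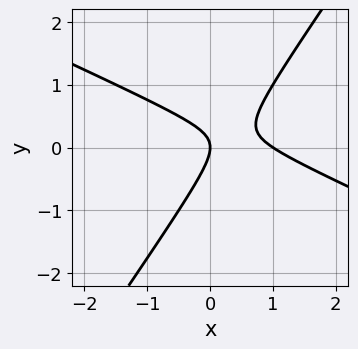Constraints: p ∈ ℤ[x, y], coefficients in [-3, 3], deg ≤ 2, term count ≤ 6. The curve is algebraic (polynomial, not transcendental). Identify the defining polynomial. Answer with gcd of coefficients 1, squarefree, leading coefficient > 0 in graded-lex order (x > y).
2*x^2 + 3*x*y - 3*y^2 - 2*x

1. deg p = 2. The shape is more complex than any degree-1 curve.
2. Checking where it meets the axes: the x-axis gridline crossings are at x ∈ {0, 1}; one y-axis crossing is at y = 0.
3. Assembling these constraints gives the stated polynomial.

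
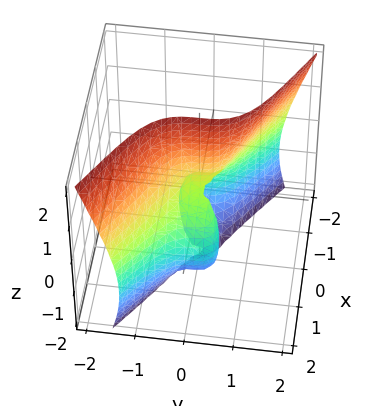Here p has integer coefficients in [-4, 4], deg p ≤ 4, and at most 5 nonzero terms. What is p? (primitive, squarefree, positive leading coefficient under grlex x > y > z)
x^3 + x*z^2 + 3*y^3 + 2*x*z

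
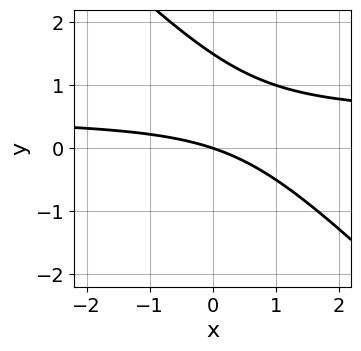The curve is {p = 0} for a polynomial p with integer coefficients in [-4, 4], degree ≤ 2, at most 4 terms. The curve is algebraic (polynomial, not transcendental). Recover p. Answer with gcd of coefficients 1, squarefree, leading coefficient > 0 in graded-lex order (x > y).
2*x*y + 2*y^2 - x - 3*y

First, degree: a generic line meets the curve in up to 2 points, so deg p = 2.
Next, checking where it meets the axes: one x-axis crossing is at x = 0; it crosses the y-axis at the gridline y = 0.
Finally, solving for integer coefficients yields p as stated.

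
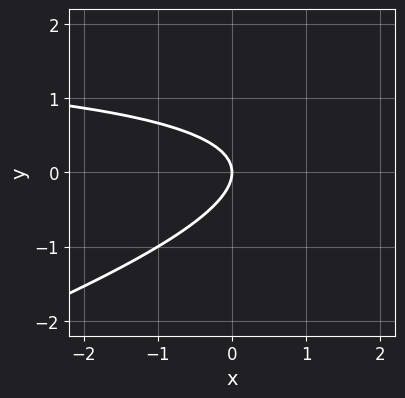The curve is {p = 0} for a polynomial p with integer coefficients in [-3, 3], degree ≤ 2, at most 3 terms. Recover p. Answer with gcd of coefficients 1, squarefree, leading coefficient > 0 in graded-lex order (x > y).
First, degree: no degree-1 curve has this shape, so deg p = 2.
Then, reading off the gridlines: it crosses the y-axis at the gridline y = 0; one x-axis crossing is at x = 0.
Finally, solving for integer coefficients yields p as stated.

x*y - 3*y^2 - 2*x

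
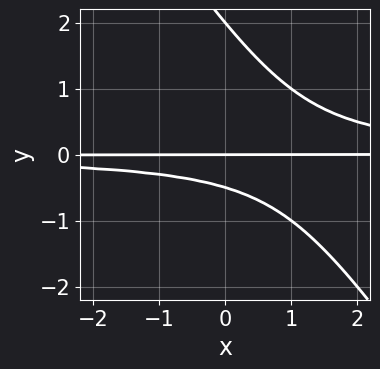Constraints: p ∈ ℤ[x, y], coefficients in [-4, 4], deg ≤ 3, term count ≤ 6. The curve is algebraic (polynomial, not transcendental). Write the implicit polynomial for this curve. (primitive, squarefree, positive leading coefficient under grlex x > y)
(a) The degree is 3 — no degree-2 curve has this shape.
(b) Observable constraints: among the integer gridlines, it crosses the y-axis at y ∈ {0, 2}; every point of the x-axis in the box is on the curve.
(c) The integer polynomial consistent with all of this is the stated p.

3*x*y^2 + 2*y^3 - 3*y^2 - 2*y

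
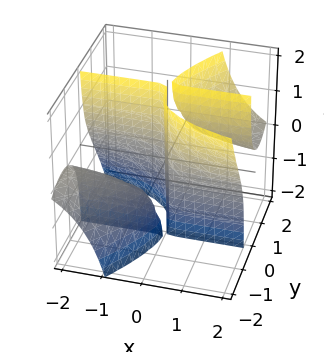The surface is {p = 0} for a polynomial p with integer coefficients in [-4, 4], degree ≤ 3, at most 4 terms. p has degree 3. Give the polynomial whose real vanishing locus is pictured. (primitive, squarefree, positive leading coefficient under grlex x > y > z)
First, I count 3 distinct pieces. Treating them together as one polynomial.
Next, deg p = 3. No degree-2 surface has this shape.
Then, from the axis intercepts and sections: it crosses the x-axis at the gridline x = 0; the visible z-axis segment lies entirely on the surface.
Finally, fitting integer coefficients to these (and the overall shape) gives p.

2*x*y^2 + 3*x*y*z - 2*y^3 - x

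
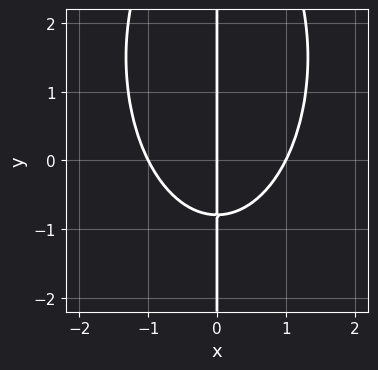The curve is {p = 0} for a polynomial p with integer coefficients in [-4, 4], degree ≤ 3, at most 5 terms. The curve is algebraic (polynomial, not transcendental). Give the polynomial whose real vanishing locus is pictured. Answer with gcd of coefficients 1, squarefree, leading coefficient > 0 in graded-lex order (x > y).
3*x^3 + x*y^2 - 3*x*y - 3*x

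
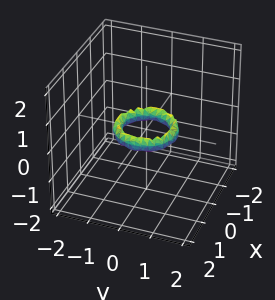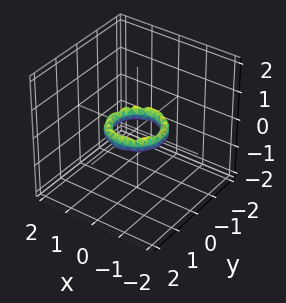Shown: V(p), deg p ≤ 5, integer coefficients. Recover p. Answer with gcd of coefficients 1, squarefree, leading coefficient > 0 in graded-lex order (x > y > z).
First, deg p = 4. No degree-3 surface has this shape.
Next, symmetry: the surface is invariant under rotation about z: p = q(x² + y², z).
Then, from the visible intercepts: a circular section at z = 0 has radius between 0 and 1; the x-axis gridline crossings are at x ∈ {-1, 1}; among the integer gridlines, it crosses the y-axis at y ∈ {-1, 1}.
Finally, together with the visible shape, these determine p as stated.

2*x^4 + 4*x^2*y^2 + 2*y^4 - 3*x^2 - 3*y^2 + 2*z^2 + 1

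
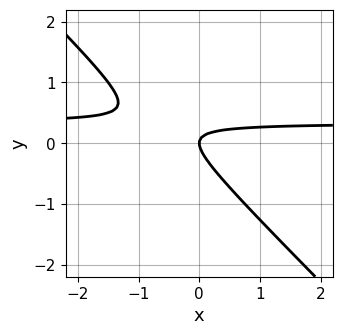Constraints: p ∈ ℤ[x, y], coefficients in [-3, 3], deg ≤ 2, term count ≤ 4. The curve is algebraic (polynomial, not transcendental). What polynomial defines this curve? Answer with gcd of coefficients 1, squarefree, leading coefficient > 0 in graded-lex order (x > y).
3*x*y + 3*y^2 - x

(a) The degree is 2 — the shape is more complex than any degree-1 curve.
(b) Reading off the gridlines: it crosses the x-axis at the gridline x = 0; it meets the y-axis at y = 0 (among the integer gridlines).
(c) These observations pin down the coefficients.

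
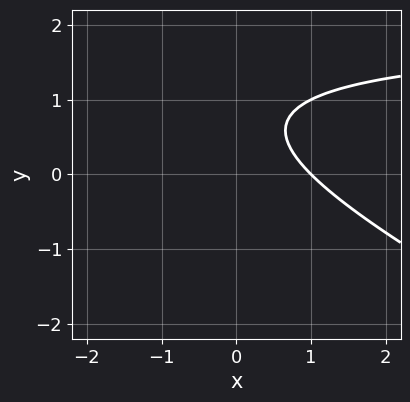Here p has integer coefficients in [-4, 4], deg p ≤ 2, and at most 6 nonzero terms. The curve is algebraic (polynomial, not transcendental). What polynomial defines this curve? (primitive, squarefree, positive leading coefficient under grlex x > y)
x*y + 2*y^2 - 2*x - 3*y + 2

First, deg p = 2. The shape is more complex than any degree-1 curve.
Then, against the integer gridlines: it misses every integer gridline on the y-axis; it meets the x-axis at x = 1 (among the integer gridlines).
Finally, the integer polynomial consistent with all of this is the stated p.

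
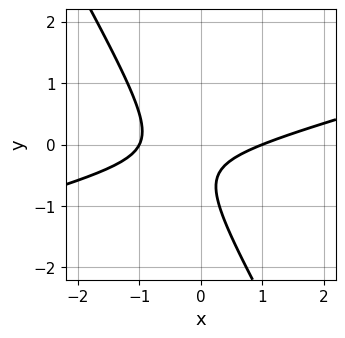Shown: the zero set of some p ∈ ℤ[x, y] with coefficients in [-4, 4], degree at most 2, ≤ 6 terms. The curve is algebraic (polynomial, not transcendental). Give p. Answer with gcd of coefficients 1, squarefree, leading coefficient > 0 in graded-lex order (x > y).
x^2 - 3*x*y - 2*y^2 - 2*y - 1

(a) deg p = 2. The shape is more complex than any degree-1 curve.
(b) From the axis intercepts and sections: the curve avoids every integer y-axis point in the box; among the integer gridlines, it crosses the x-axis at x ∈ {-1, 1}.
(c) Assembling these constraints gives the stated polynomial.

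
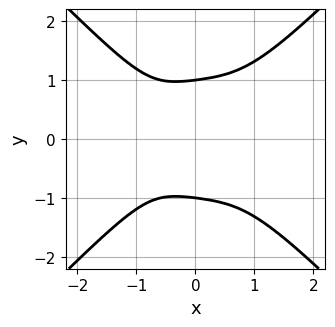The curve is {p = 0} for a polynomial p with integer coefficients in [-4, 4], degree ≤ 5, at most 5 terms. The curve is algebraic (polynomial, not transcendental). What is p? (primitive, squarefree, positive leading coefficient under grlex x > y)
2*x^4 - 2*y^4 + x^2 + x + 2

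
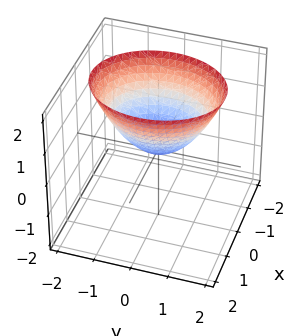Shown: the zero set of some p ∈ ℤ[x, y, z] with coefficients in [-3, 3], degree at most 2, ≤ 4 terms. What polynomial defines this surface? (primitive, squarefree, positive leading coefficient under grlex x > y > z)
3*x^2 + 2*y^2 - 3*z

First, deg p = 2. A paraboloid; a quadric.
Next, symmetries: the y ↦ −y reflection is a symmetry, so y appears only in even powers; the x ↦ −x reflection is a symmetry, so x appears only in even powers.
Then, against the integer gridlines: it meets the z-axis at z = 0 (among the integer gridlines); one x-axis crossing is at x = 0; it crosses the y-axis at the gridline y = 0.
Finally, together with the visible shape, these determine p as stated.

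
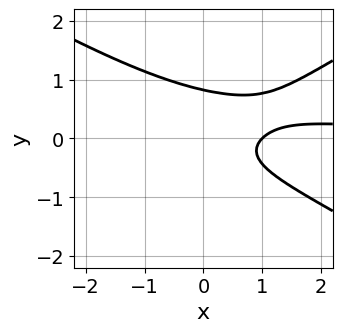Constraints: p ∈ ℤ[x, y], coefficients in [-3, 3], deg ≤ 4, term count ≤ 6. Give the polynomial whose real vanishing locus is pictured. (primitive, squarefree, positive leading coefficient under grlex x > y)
x^2*y - 3*y^3 + y^2 - x + 1

First, degree: a generic line meets the curve in up to 3 points, so deg p = 3.
Next, from the axis intercepts and sections: it crosses the x-axis at the gridline x = 1.
Finally, the integer polynomial consistent with all of this is the stated p.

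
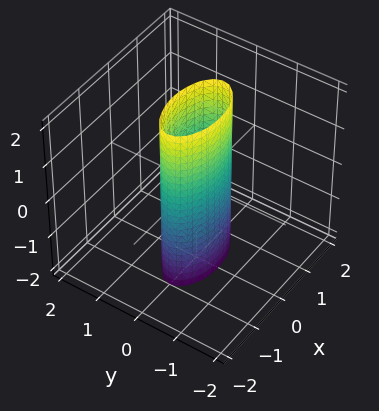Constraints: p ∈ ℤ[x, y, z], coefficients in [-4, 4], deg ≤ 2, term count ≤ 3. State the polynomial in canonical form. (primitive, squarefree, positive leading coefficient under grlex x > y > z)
x^2 + 3*y^2 - 1

1. The degree is 2 — a cylinder; a quadric.
2. Symmetries: mirror symmetry x ↦ −x ⇒ only even powers of x; the y ↦ −y reflection is a symmetry, so y appears only in even powers; mirror symmetry z ↦ −z ⇒ only even powers of z.
3. Reading off the gridlines: it misses every integer gridline on the z-axis; the x-axis gridline crossings are at x ∈ {-1, 1}.
4. Together with the visible shape, these determine p as stated.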